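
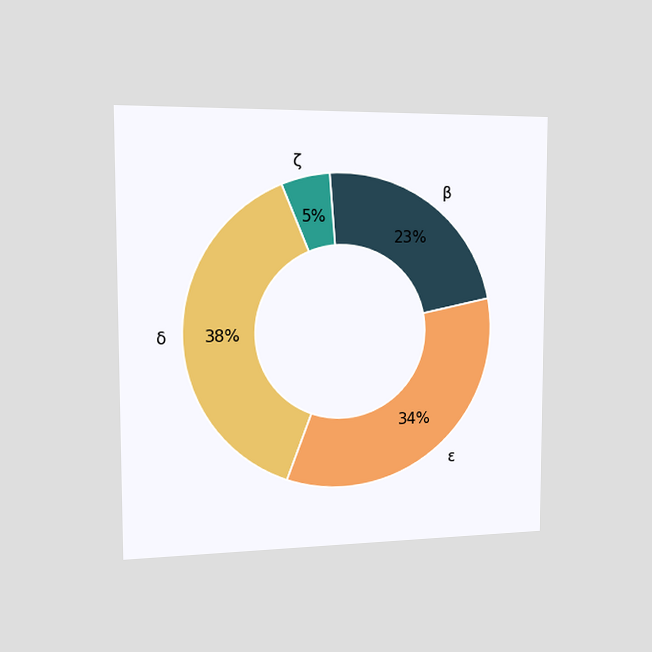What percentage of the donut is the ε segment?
The chart is viewed slightly from the left. The ε segment takes up 34% of the ring.

34%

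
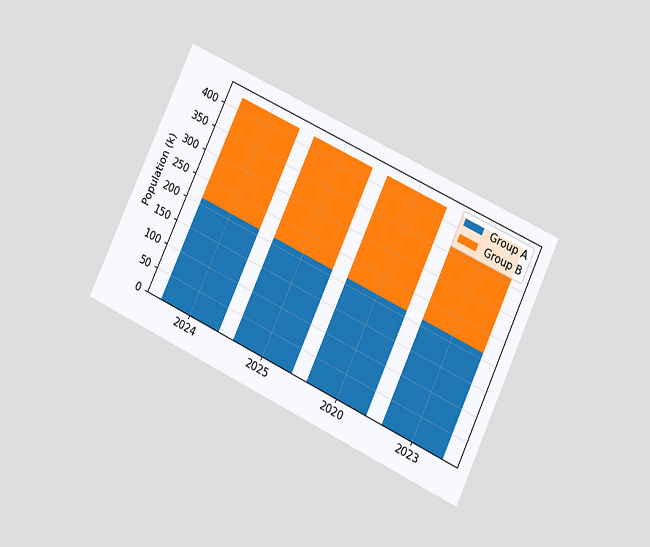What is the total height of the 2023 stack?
The chart is tilted about 25° clockwise and viewed at a slight angle. The 2023 stack's top reaches 424k on the y-axis.

424k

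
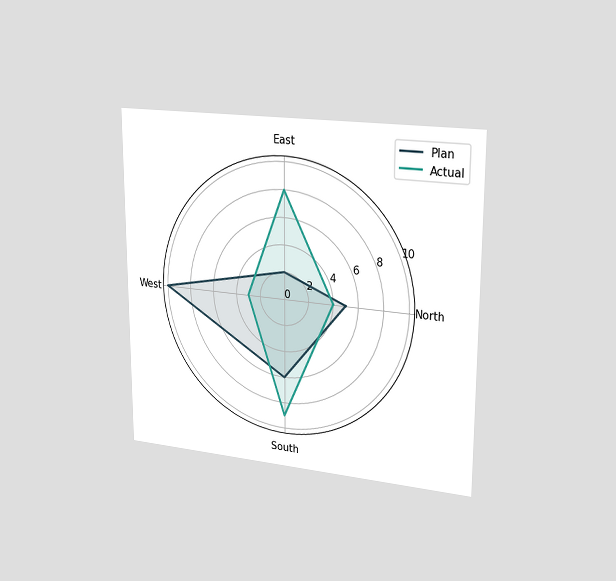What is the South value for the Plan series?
The chart is viewed slightly from the right. On the South axis, Plan reaches 6.

6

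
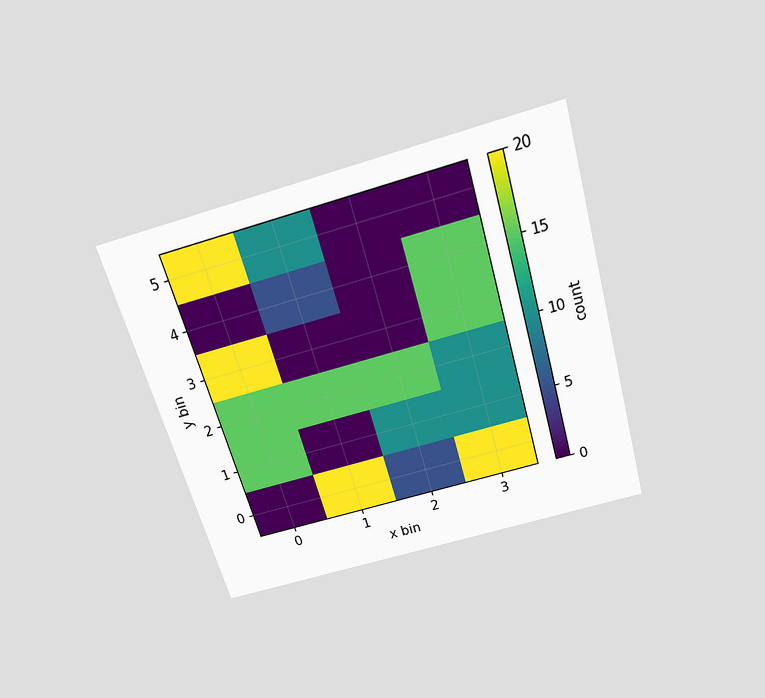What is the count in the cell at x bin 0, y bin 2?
15

The chart is tilted about 16° counter-clockwise and viewed slightly from above. Matching the cell (0, 2) against the colorbar gives 15.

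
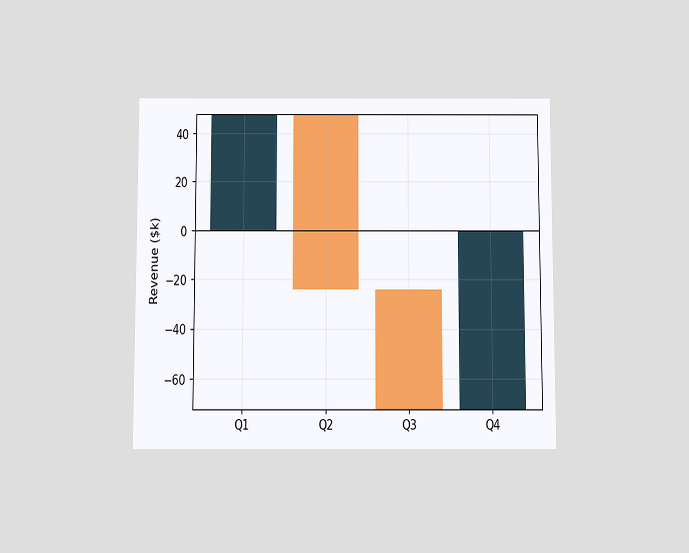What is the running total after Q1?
The chart is viewed slightly from below. After Q1 the running total reaches $48k.

$48k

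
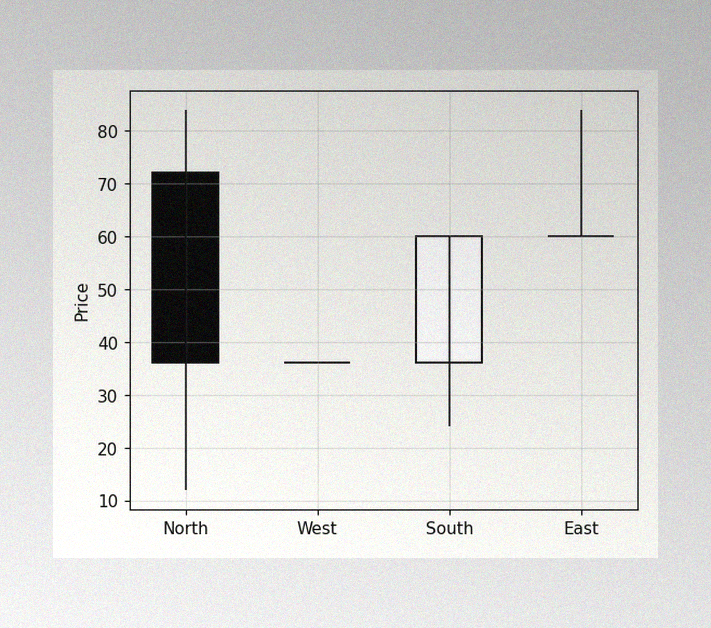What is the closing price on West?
36

The image has some photo noise and uneven lighting. The West candle closes at 36.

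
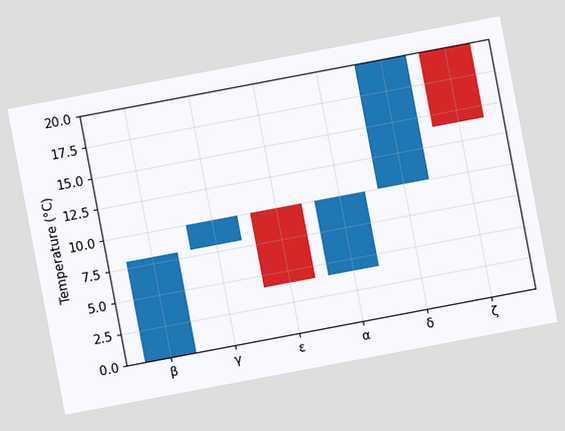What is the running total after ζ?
14°C

The chart is tilted about 11° counter-clockwise. After ζ the running total reaches 14°C.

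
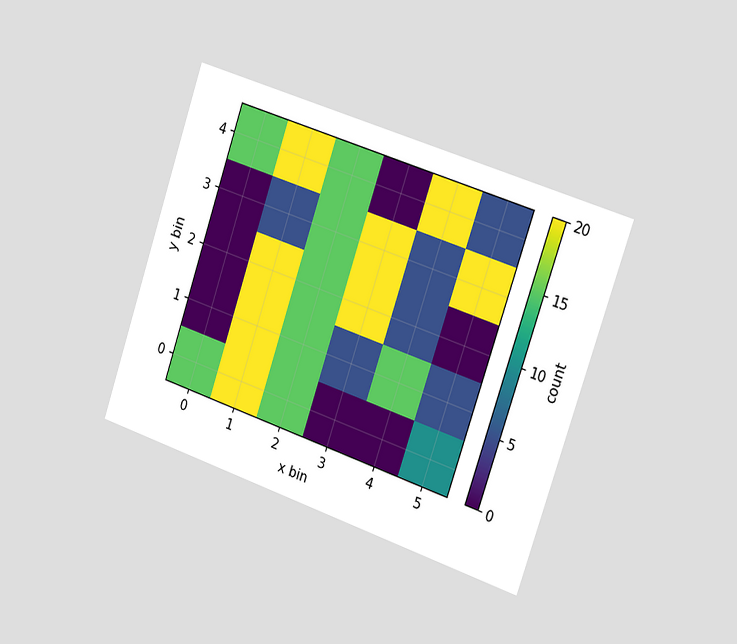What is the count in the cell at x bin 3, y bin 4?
0

The chart is tilted about 19° clockwise and viewed slightly from the right. Matching the cell (3, 4) against the colorbar gives 0.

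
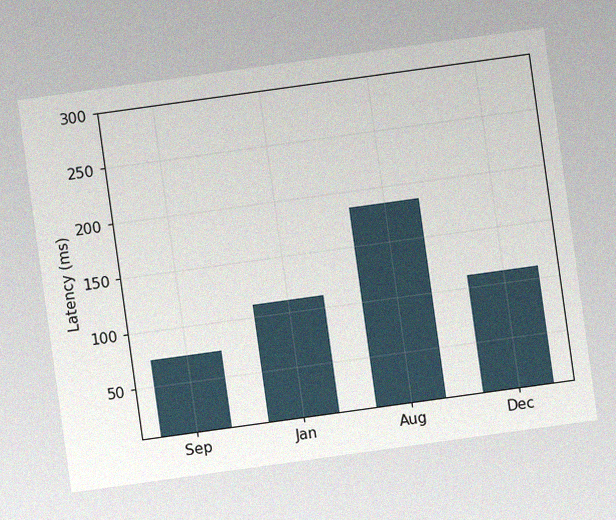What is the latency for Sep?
The chart is tilted about 8° counter-clockwise, with some photo noise. Reading along the chart's y-axis, the Sep bar reaches 74ms.

74ms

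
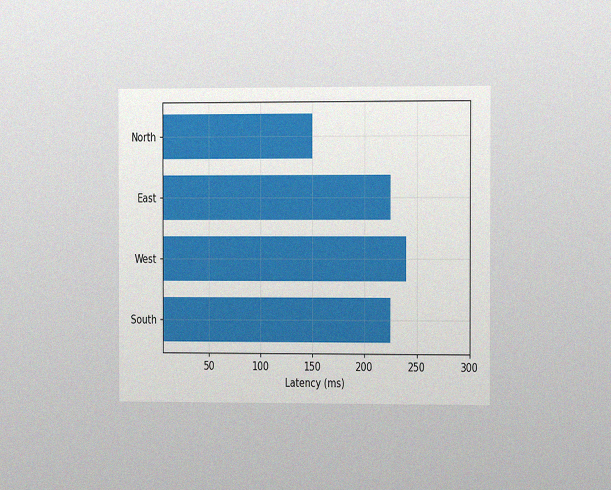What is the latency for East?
225ms

The chart is viewed at a slight angle, with some photo noise. Reading along the chart's x-axis, the East bar reaches 225ms.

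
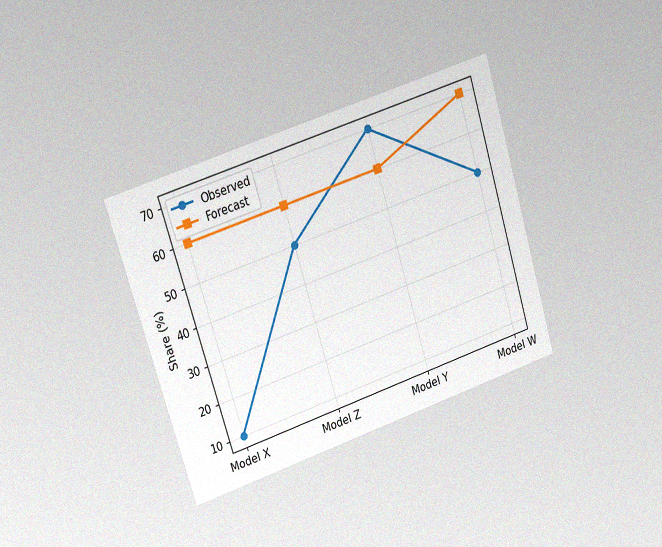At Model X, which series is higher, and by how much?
Forecast, by 50%

The chart is tilted about 18° counter-clockwise and viewed at a slight angle, with some photo noise. At Model X, Forecast sits above the other line by 50%.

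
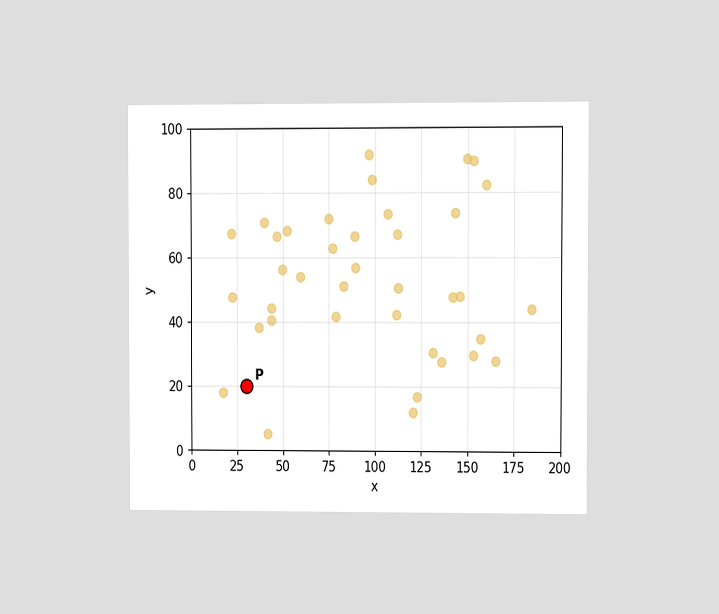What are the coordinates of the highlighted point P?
(30, 20)

The chart is viewed at a slight angle. Following the gridlines from P to each axis, P sits at (30, 20).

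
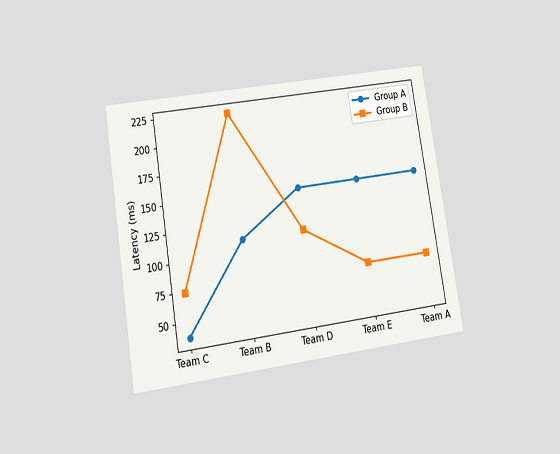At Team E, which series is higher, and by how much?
Group A, by 74ms

The chart is tilted about 9° counter-clockwise and viewed at a slight angle. At Team E, Group A sits above the other line by 74ms.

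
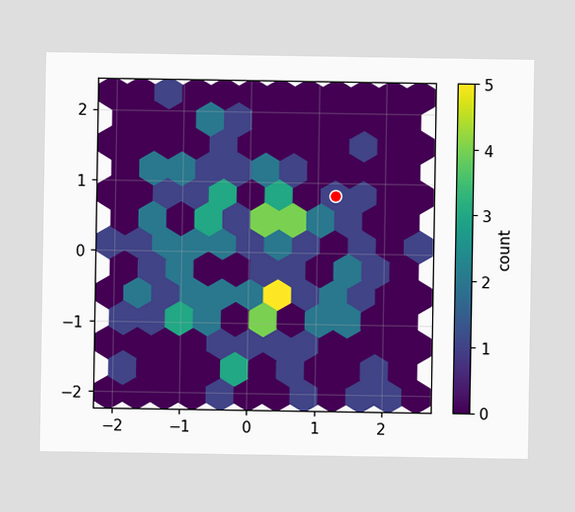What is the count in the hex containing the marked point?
1

The marked hex reads 1 on the colorbar.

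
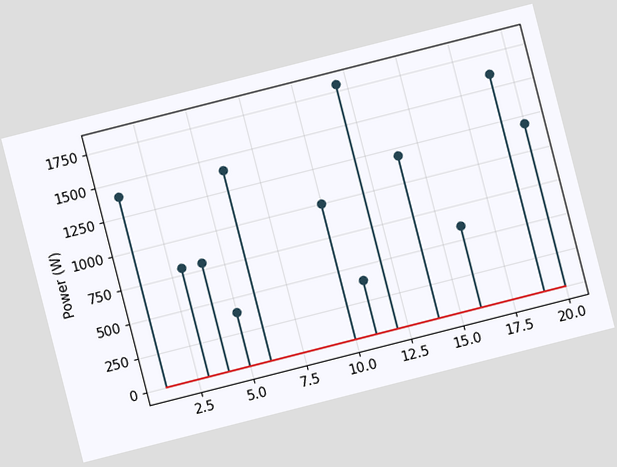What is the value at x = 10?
The chart is tilted about 14° counter-clockwise. The stem at x=10 reaches 1000W.

1000W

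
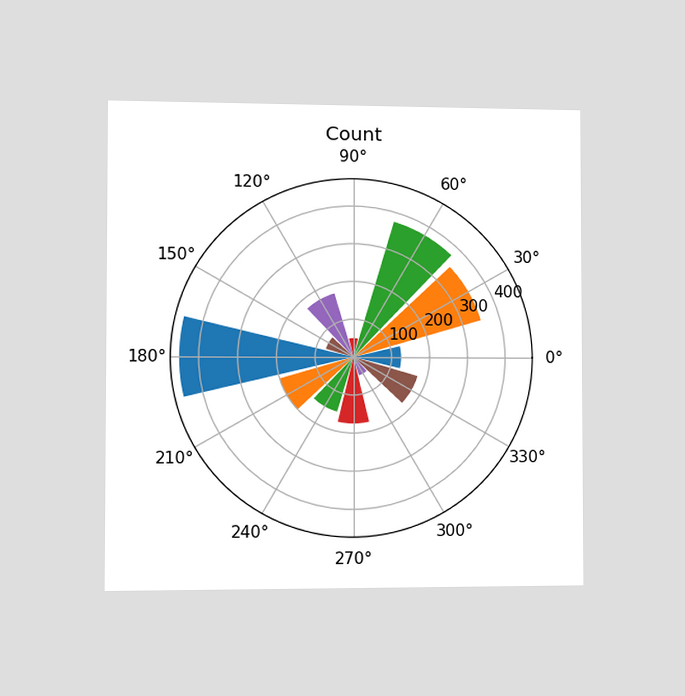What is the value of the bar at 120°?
175

The chart is viewed slightly from the left. The bar at 120° reaches 175 on the radial axis.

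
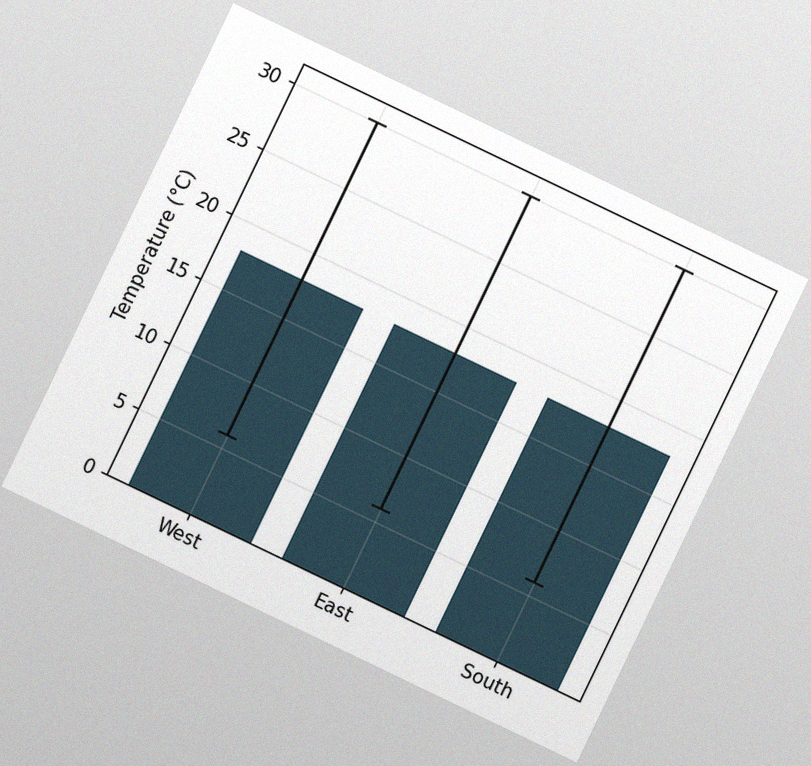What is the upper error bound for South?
The chart is tilted about 26° clockwise, with some photo noise. The South bar's upper whisker reaches 30°C.

30°C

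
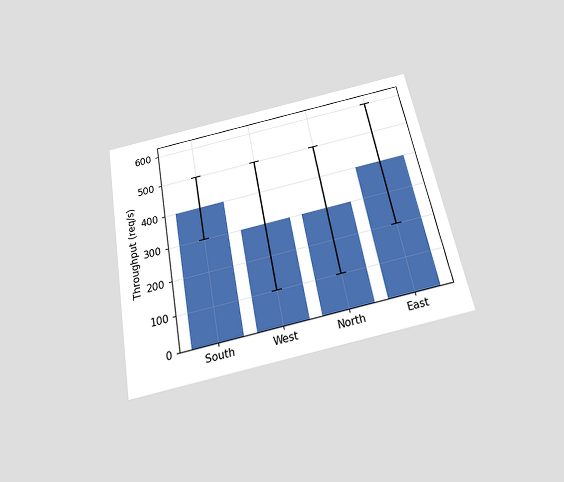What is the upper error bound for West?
The chart is tilted about 11° counter-clockwise and viewed slightly from below. The West bar's upper whisker reaches 500req/s.

500req/s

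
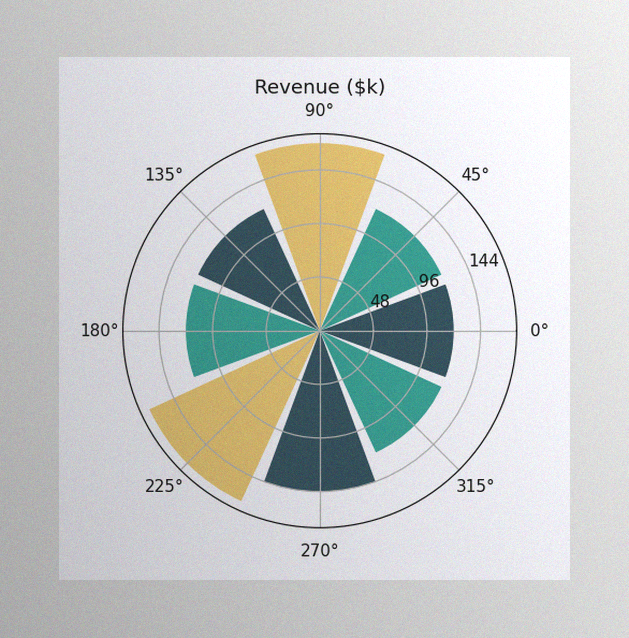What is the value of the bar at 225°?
The image has some photo noise and uneven lighting. The bar at 225° reaches $168k on the radial axis.

$168k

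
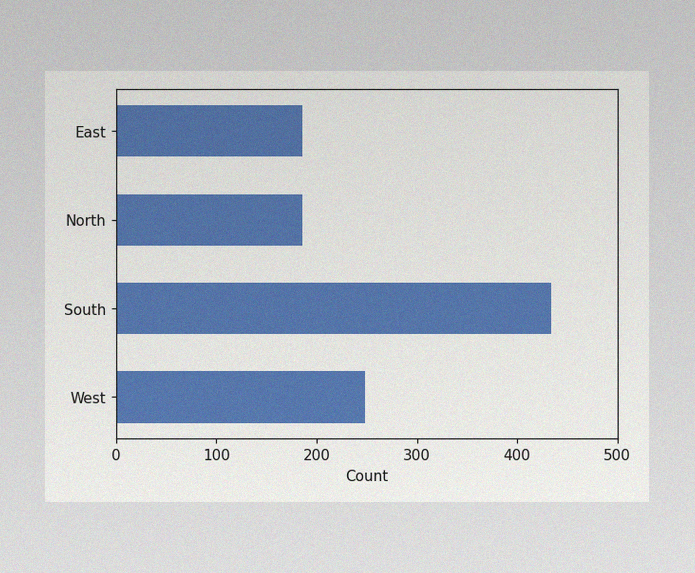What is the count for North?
The image has some photo noise and uneven lighting. Reading along the chart's x-axis, the North bar reaches 186.

186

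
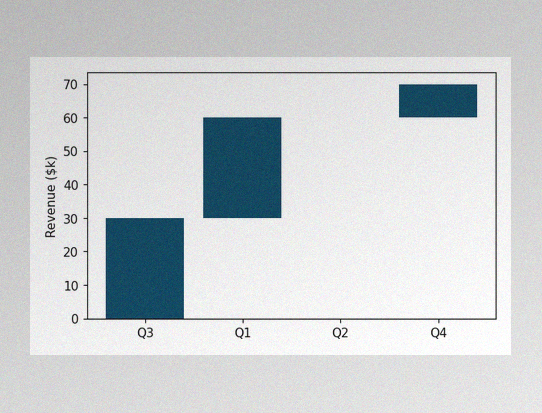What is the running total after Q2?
$60k

The image has some photo noise and uneven lighting. After Q2 the running total reaches $60k.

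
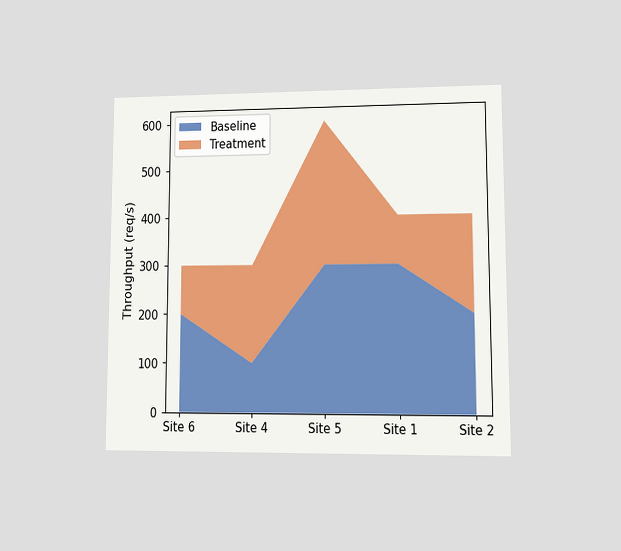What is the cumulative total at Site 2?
400req/s

The chart is viewed at a slight angle. The stacked total at Site 2 reaches 400req/s.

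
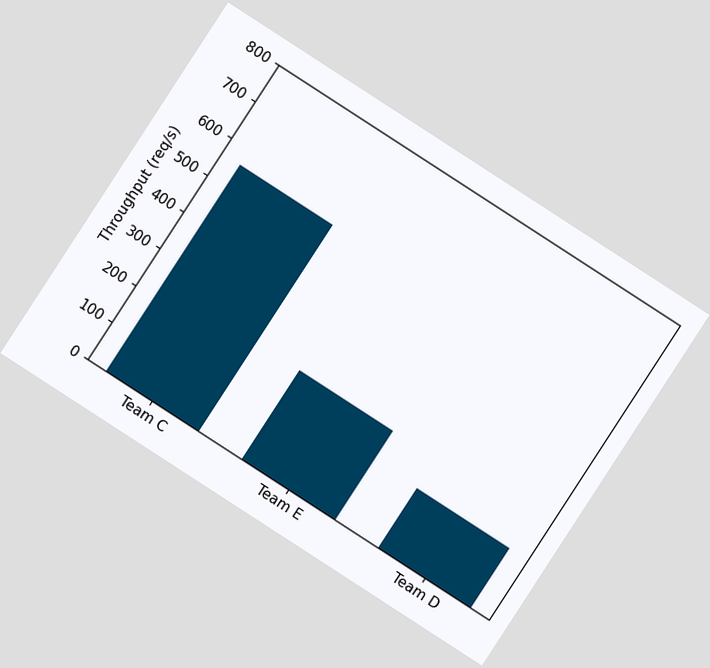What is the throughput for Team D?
The chart is tilted about 33° clockwise. Reading along the chart's y-axis, the Team D bar reaches 160req/s.

160req/s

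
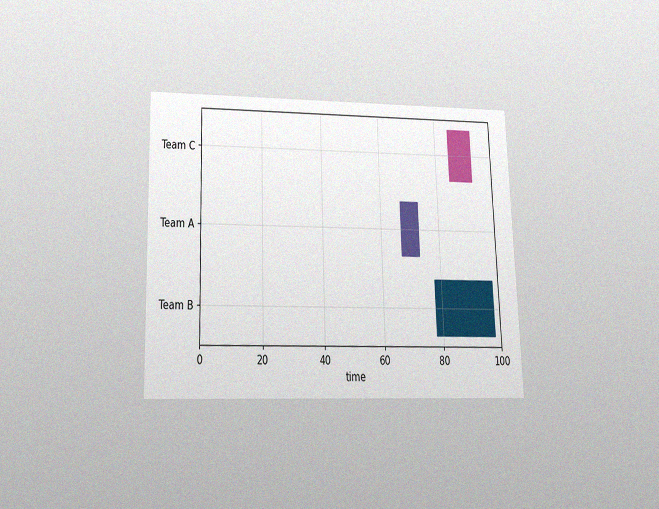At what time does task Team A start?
67

The chart is viewed slightly from below, with some photo noise. The Team A bar begins at t=67.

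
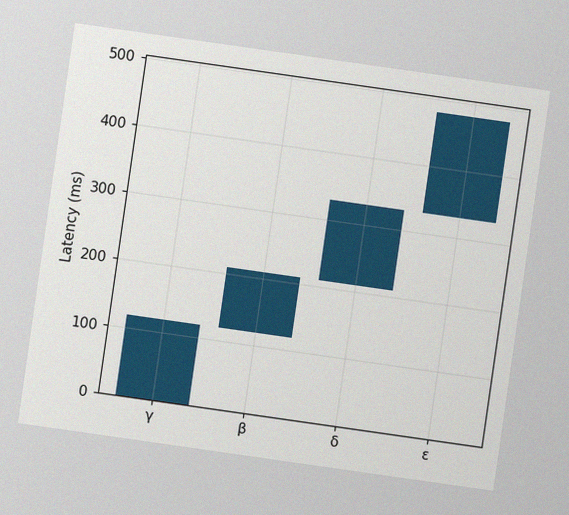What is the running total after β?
210ms

The chart is tilted about 8° clockwise, with some photo noise. After β the running total reaches 210ms.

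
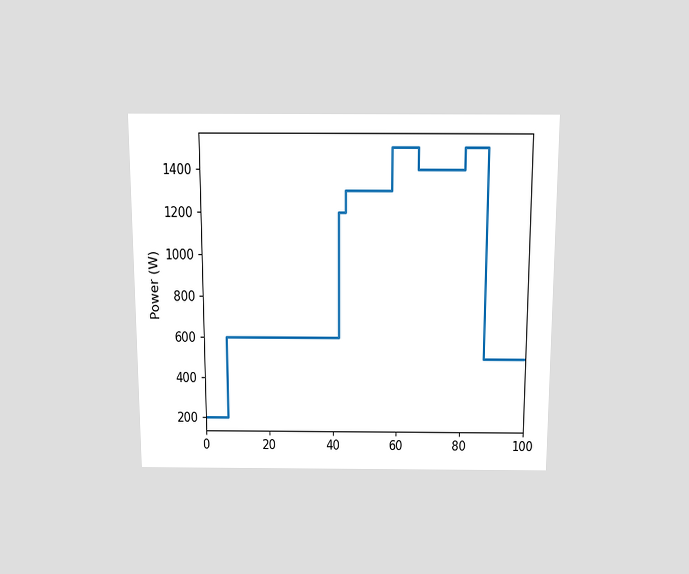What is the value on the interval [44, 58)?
The chart is viewed slightly from above. On [44, 58) the step sits at 1300W.

1300W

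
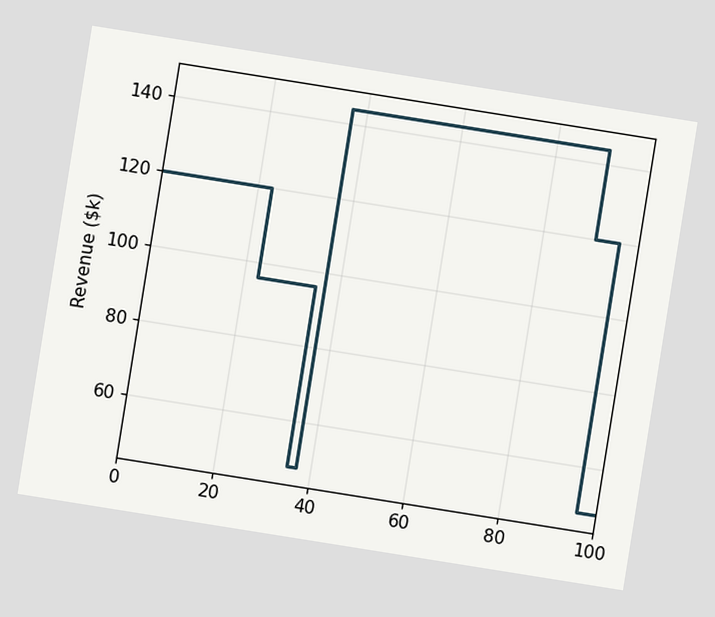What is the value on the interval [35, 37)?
The chart is tilted about 9° clockwise. On [35, 37) the step sits at $48k.

$48k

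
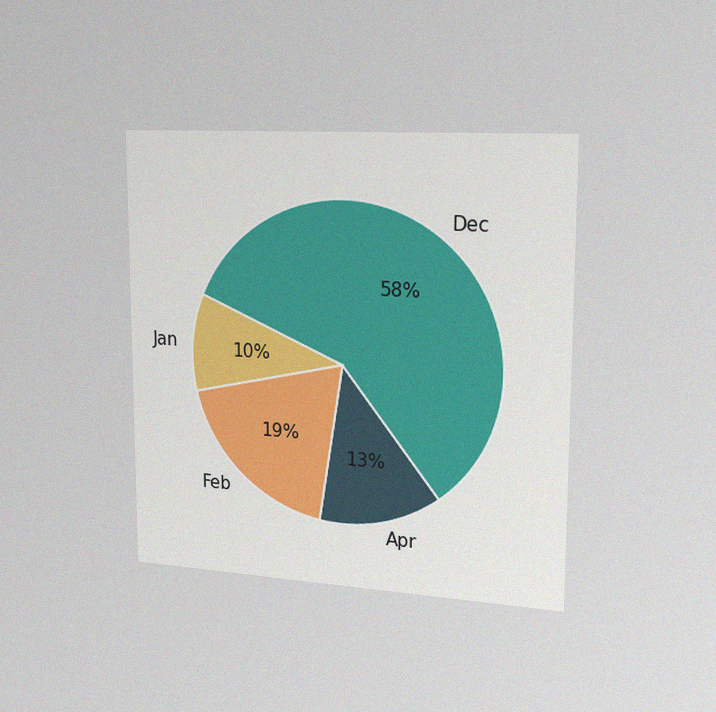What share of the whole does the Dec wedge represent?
The chart is viewed slightly from the right, with some photo noise. The Dec slice takes up 58% of the pie.

58%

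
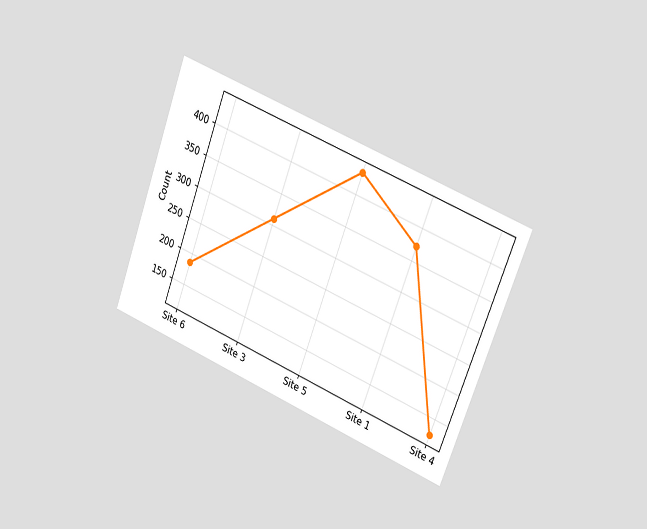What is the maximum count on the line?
The chart is tilted about 21° clockwise and viewed slightly from the right. The highest point is at Site 5, and reading across to the y-axis gives 434.

434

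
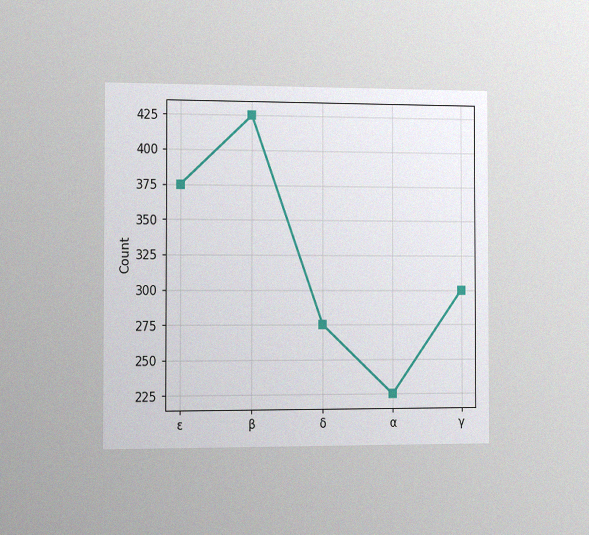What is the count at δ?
The chart is viewed slightly from the left, with some photo noise. At δ, the line is at 275.

275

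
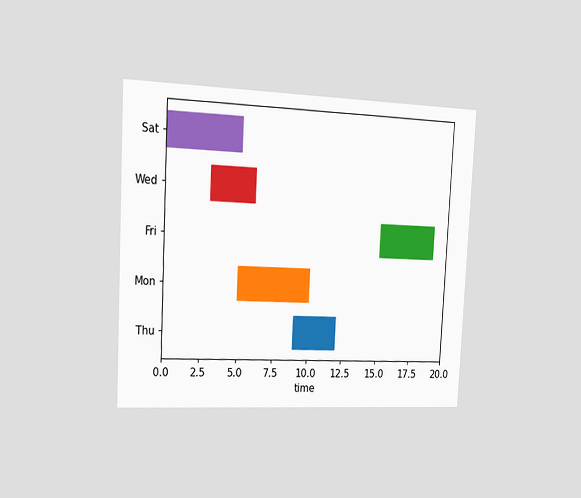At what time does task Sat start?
The chart is tilted about 3° clockwise and viewed slightly from the left. The Sat bar begins at t=0.

0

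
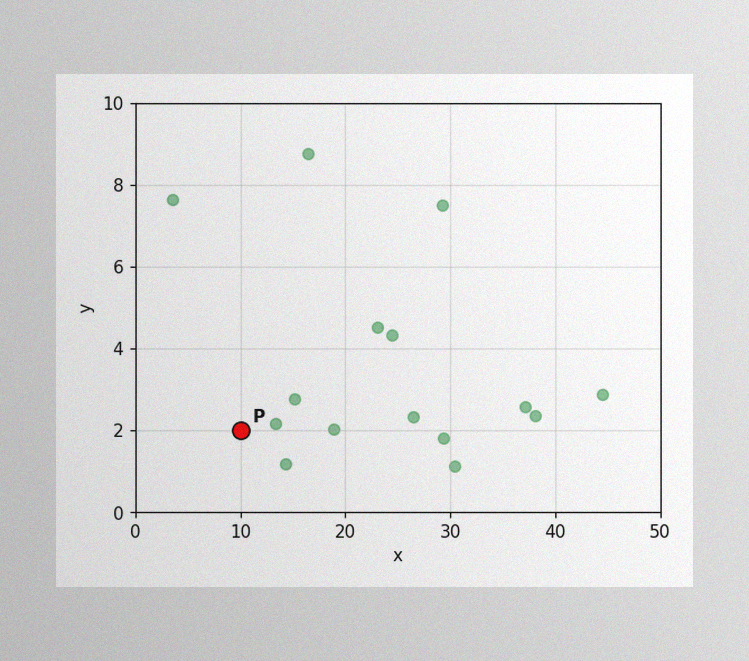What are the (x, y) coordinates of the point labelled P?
The image has some photo noise and uneven lighting. Following the gridlines from P to each axis, P sits at (10, 2).

(10, 2)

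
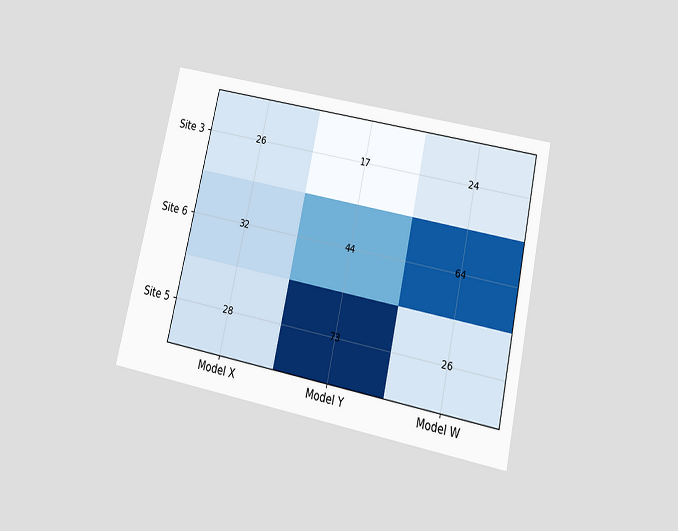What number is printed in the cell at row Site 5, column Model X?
28

The chart is tilted about 13° clockwise and viewed slightly from below. The (Site 5, Model X) cell reads 28.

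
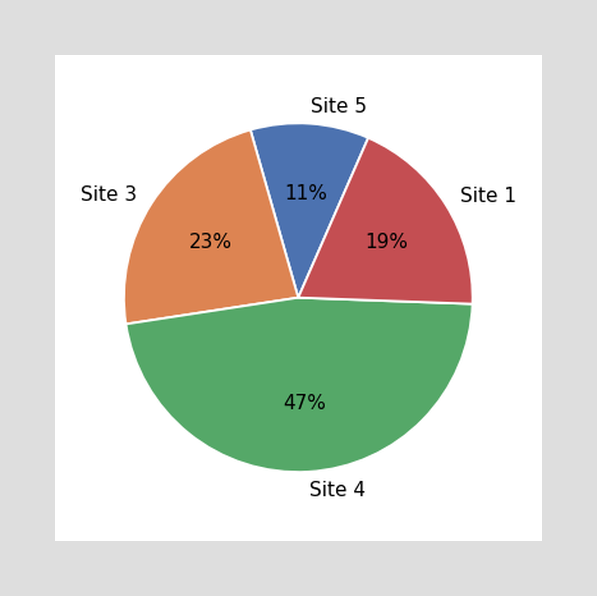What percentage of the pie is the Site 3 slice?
23%

The Site 3 slice takes up 23% of the pie.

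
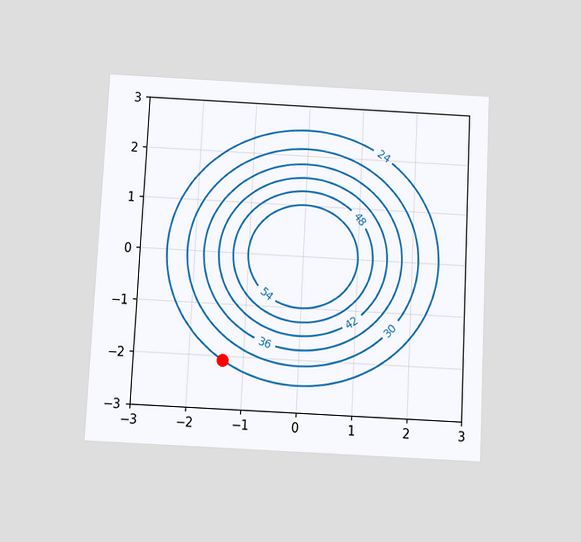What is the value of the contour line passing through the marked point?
24

The chart is tilted about 3° clockwise and viewed slightly from below. The marked point sits on the contour labelled 24.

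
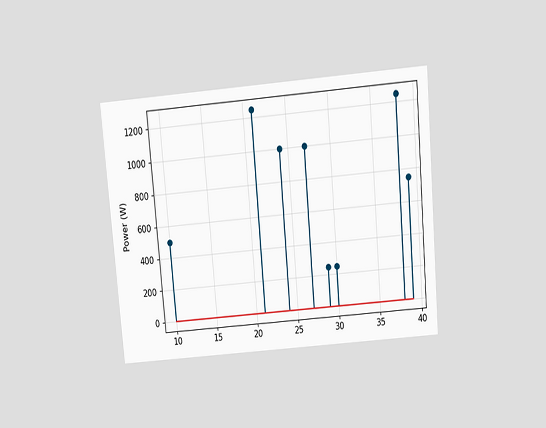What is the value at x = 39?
750W

The chart is tilted about 5° counter-clockwise and viewed slightly from above. The stem at x=39 reaches 750W.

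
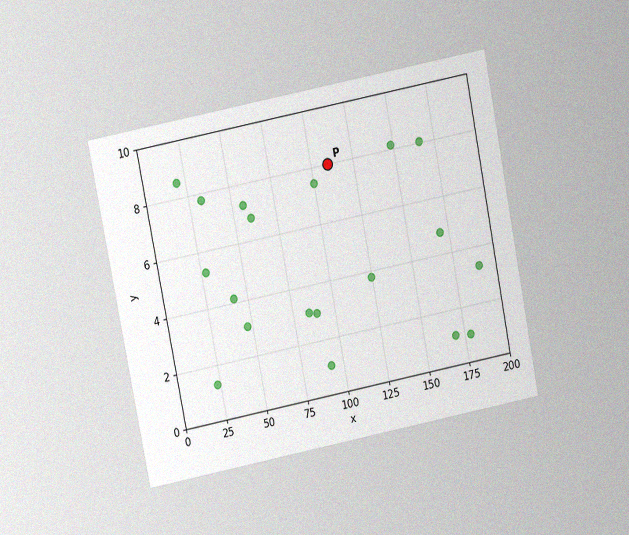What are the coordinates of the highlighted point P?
(110, 8)

The chart is tilted about 11° counter-clockwise and viewed at a slight angle, with some photo noise. Following the gridlines from P to each axis, P sits at (110, 8).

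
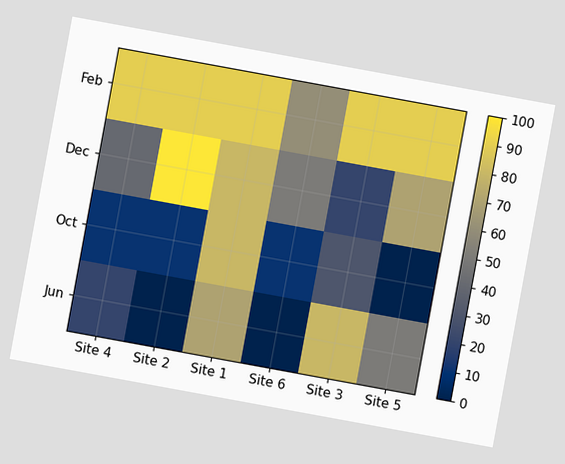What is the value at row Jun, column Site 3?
80

The chart is tilted about 10° clockwise. Matching cell (Jun, Site 3) against the colorbar gives 80.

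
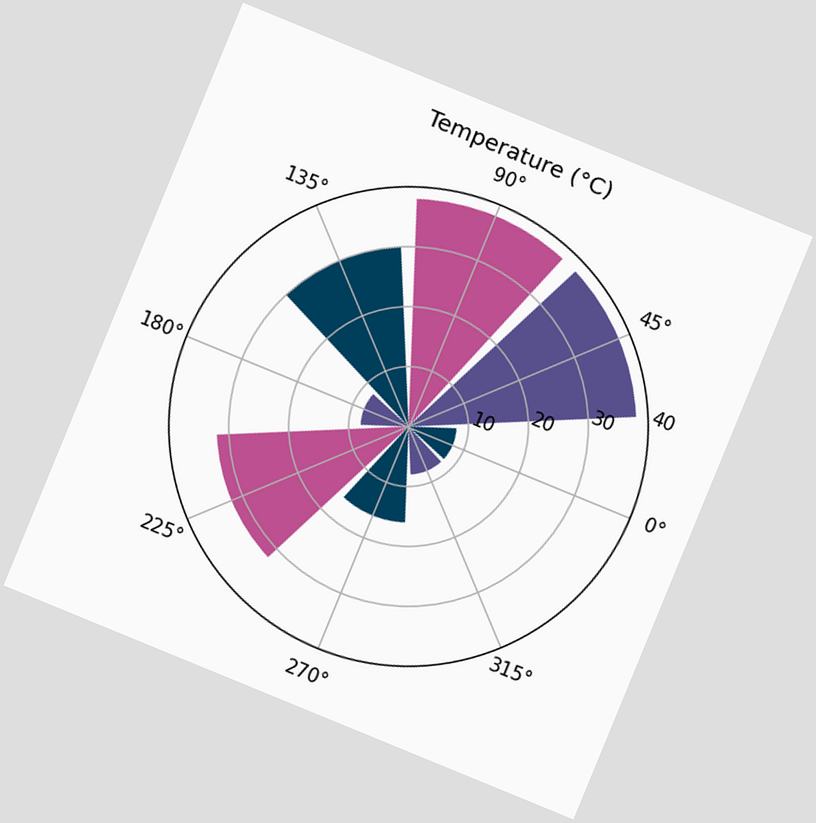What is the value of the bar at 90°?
The chart is tilted about 22° clockwise. The bar at 90° reaches 38°C on the radial axis.

38°C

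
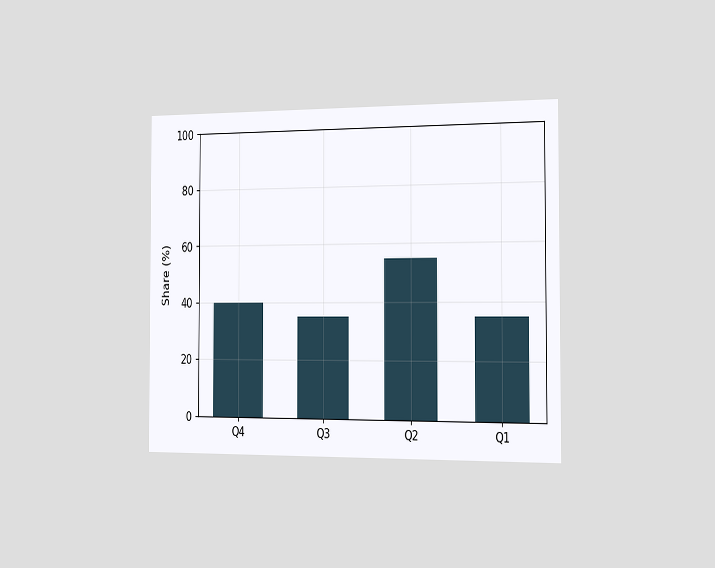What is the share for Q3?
35%

The chart is viewed slightly from the right. Reading along the chart's y-axis, the Q3 bar reaches 35%.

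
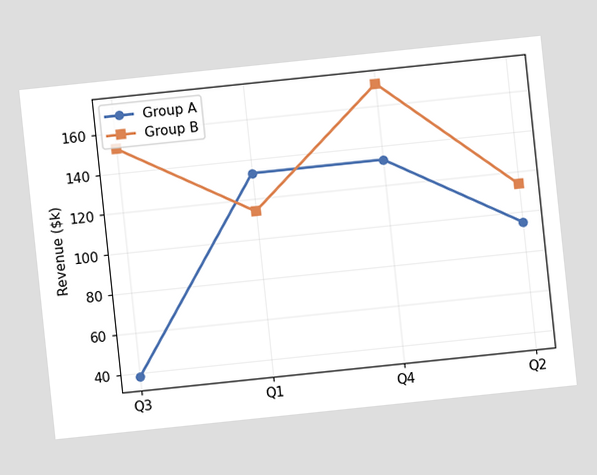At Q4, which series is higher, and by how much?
The chart is tilted about 6° counter-clockwise. At Q4, Group B sits above the other line by $38k.

Group B, by $38k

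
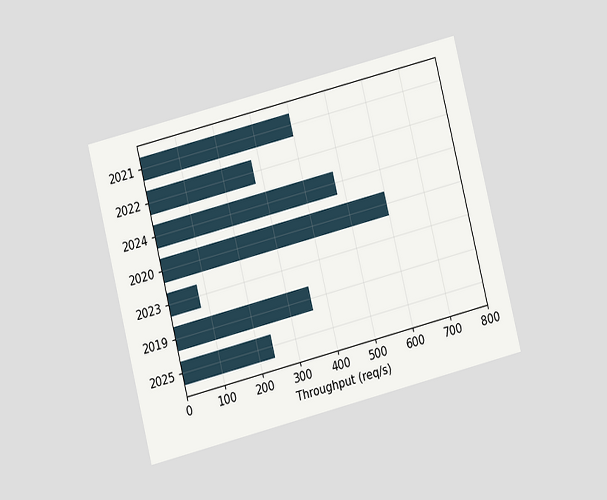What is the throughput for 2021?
The chart is tilted about 14° counter-clockwise and viewed at a slight angle. Reading along the chart's x-axis, the 2021 bar reaches 400req/s.

400req/s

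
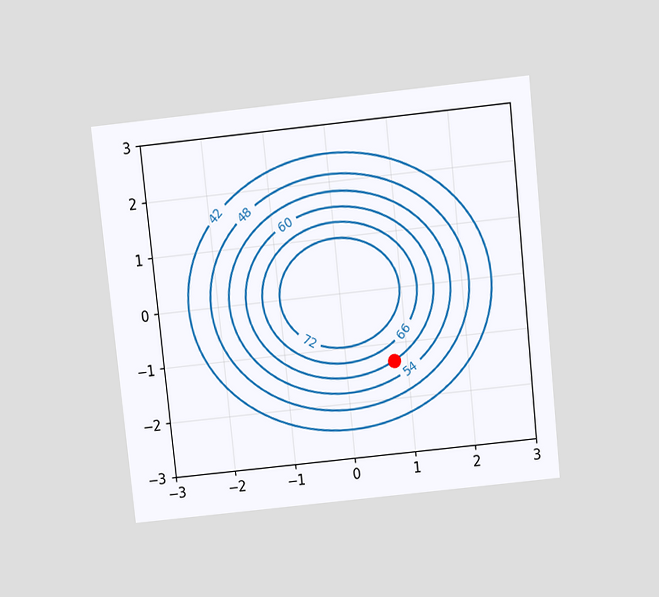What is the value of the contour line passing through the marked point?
The chart is tilted about 6° counter-clockwise and viewed slightly from above. The marked point sits on the contour labelled 60.

60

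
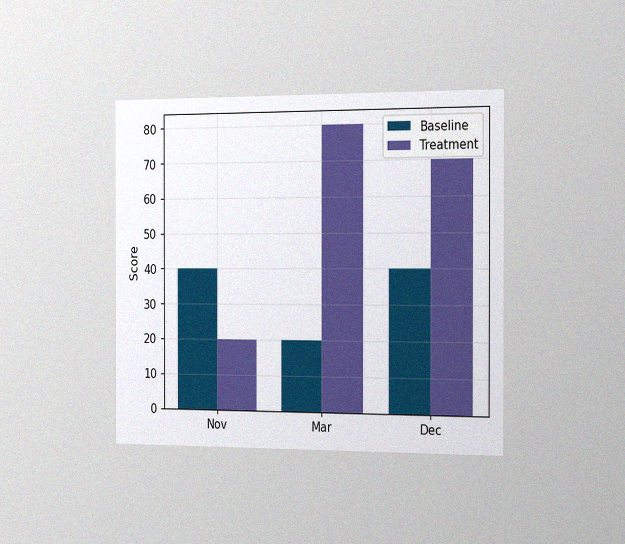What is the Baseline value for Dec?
40

The chart is viewed slightly from the right, with some photo noise. The Baseline bar at Dec reaches 40 on the y-axis.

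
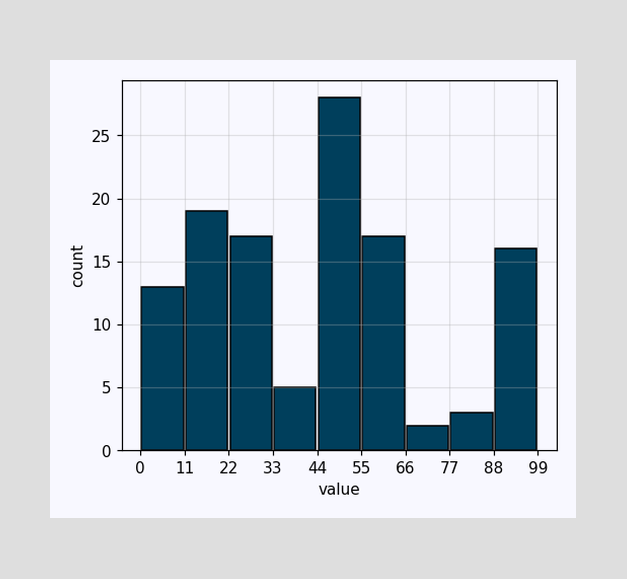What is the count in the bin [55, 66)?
The [55, 66) bin has height 17.

17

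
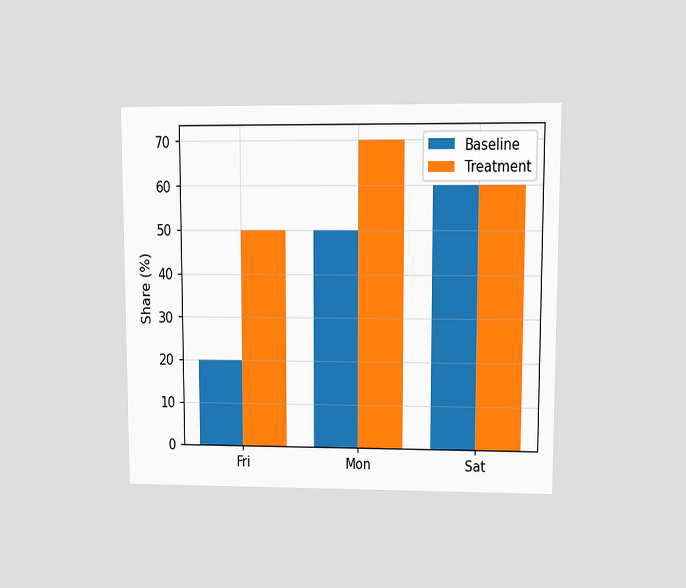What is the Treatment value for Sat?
60%

The chart is viewed at a slight angle. The Treatment bar at Sat reaches 60% on the y-axis.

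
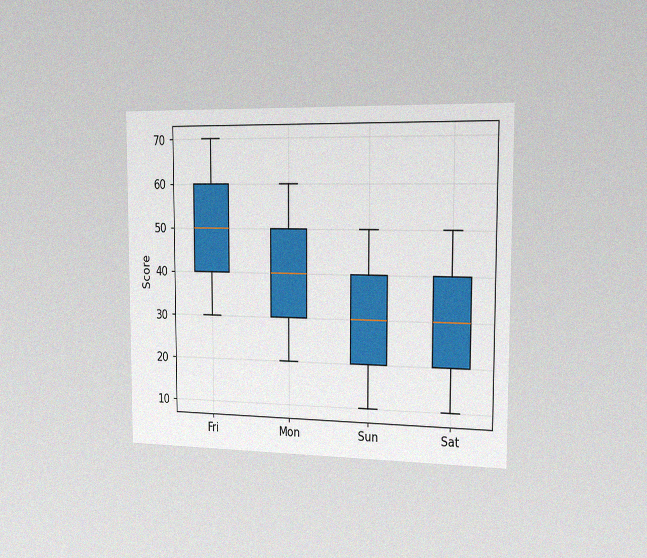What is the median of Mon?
The chart is viewed slightly from the right, with some photo noise. The median line in the Mon box sits at 40.

40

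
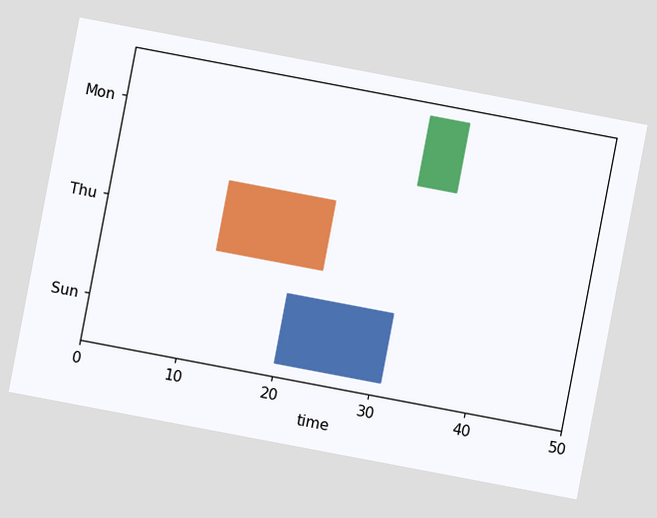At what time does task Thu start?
The chart is tilted about 11° clockwise. The Thu bar begins at t=12.

12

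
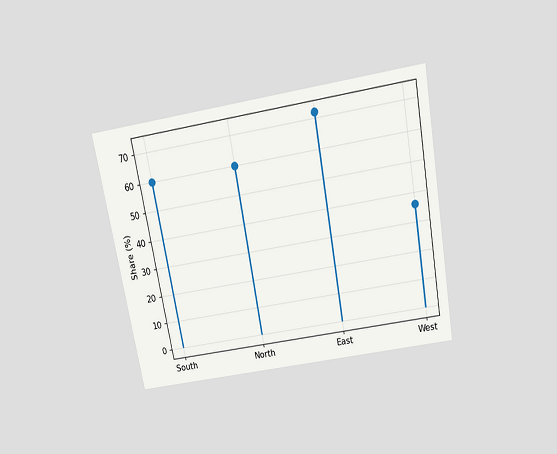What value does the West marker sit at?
The chart is tilted about 10° counter-clockwise and viewed slightly from above. The West marker sits at 36%.

36%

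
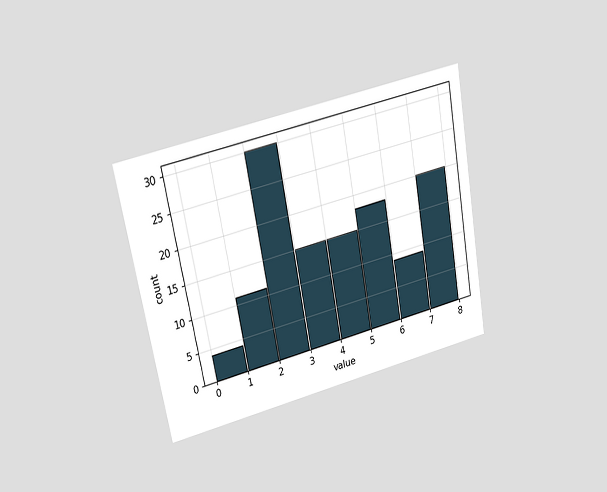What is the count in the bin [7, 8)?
20

The chart is tilted about 11° counter-clockwise and viewed at a slight angle. The [7, 8) bin has height 20.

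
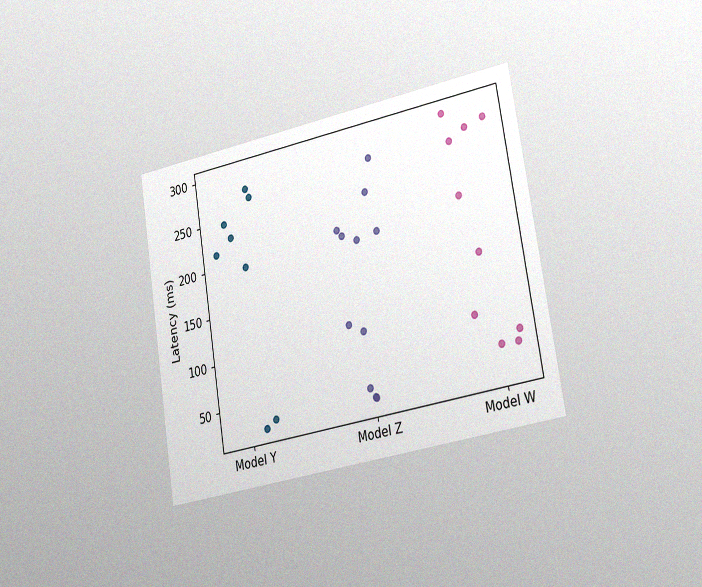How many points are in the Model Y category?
The chart is tilted about 9° counter-clockwise and viewed slightly from the right, with some photo noise. Counting the markers in the Model Y column gives 8.

8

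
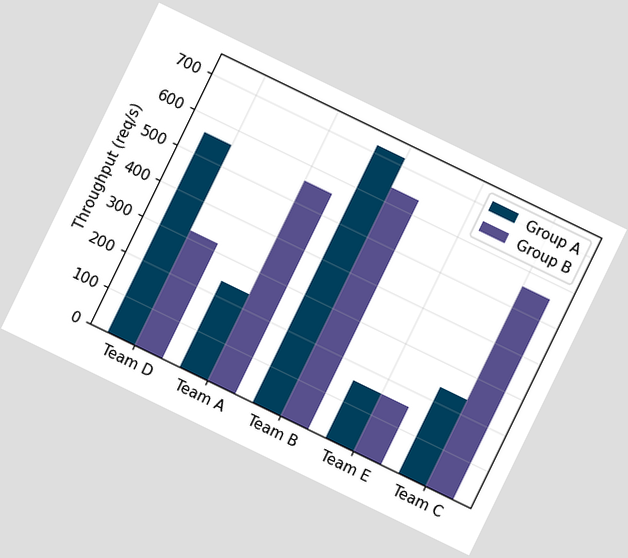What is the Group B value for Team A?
560req/s

The chart is tilted about 26° clockwise. The Group B bar at Team A reaches 560req/s on the y-axis.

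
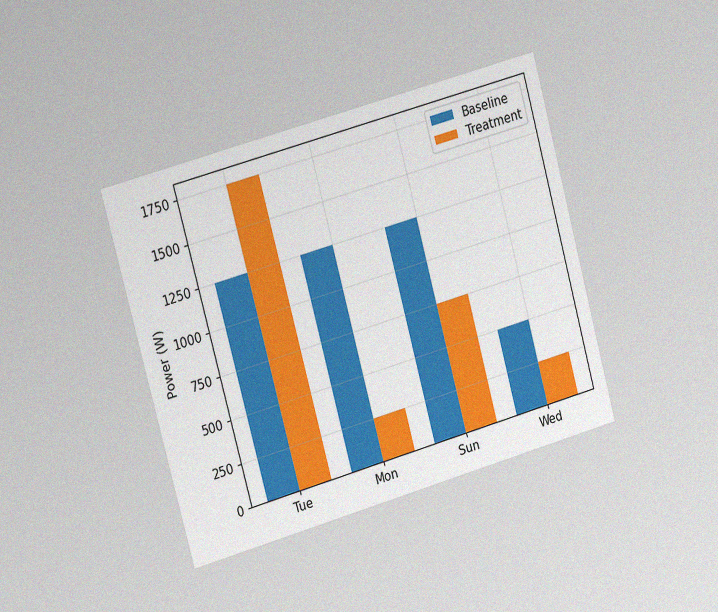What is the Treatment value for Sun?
750W

The chart is tilted about 15° counter-clockwise and viewed slightly from the left, with some photo noise. The Treatment bar at Sun reaches 750W on the y-axis.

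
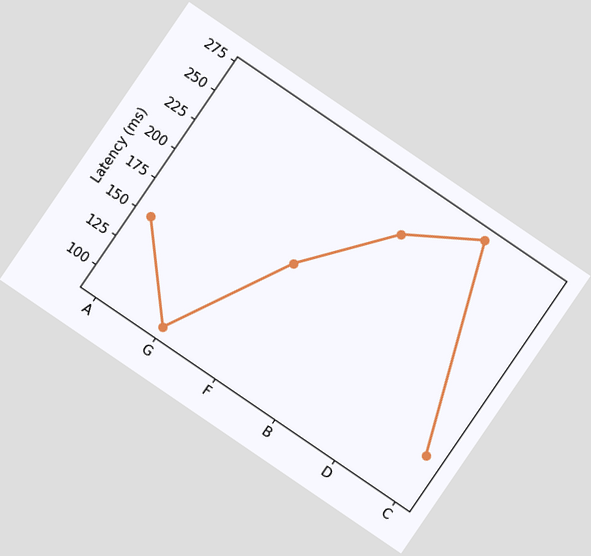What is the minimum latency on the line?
The chart is tilted about 34° clockwise. The lowest point is at G, and reading across to the y-axis gives 90ms.

90ms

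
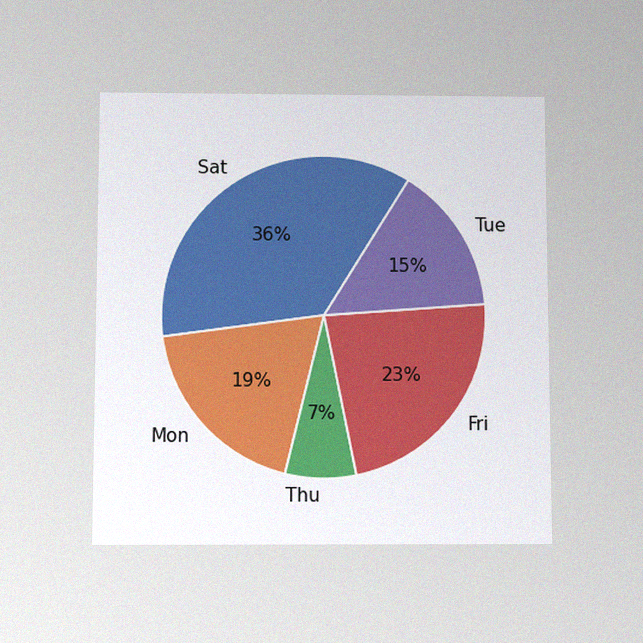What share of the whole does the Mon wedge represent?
The chart is viewed slightly from below, with some photo noise. The Mon slice takes up 19% of the pie.

19%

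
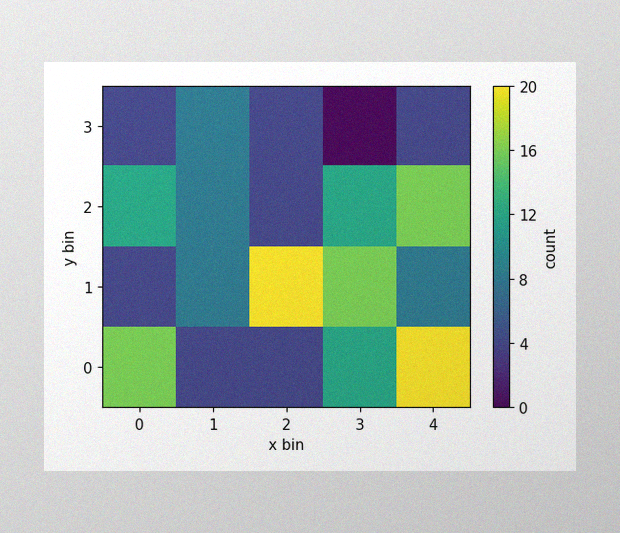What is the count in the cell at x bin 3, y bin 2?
12

The image has some photo noise and uneven lighting. Matching the cell (3, 2) against the colorbar gives 12.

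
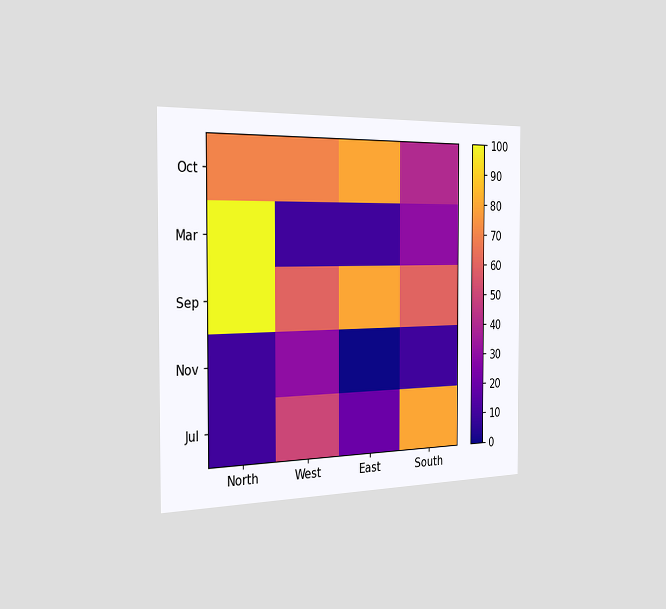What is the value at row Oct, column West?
The chart is viewed slightly from the left. Matching cell (Oct, West) against the colorbar gives 70.

70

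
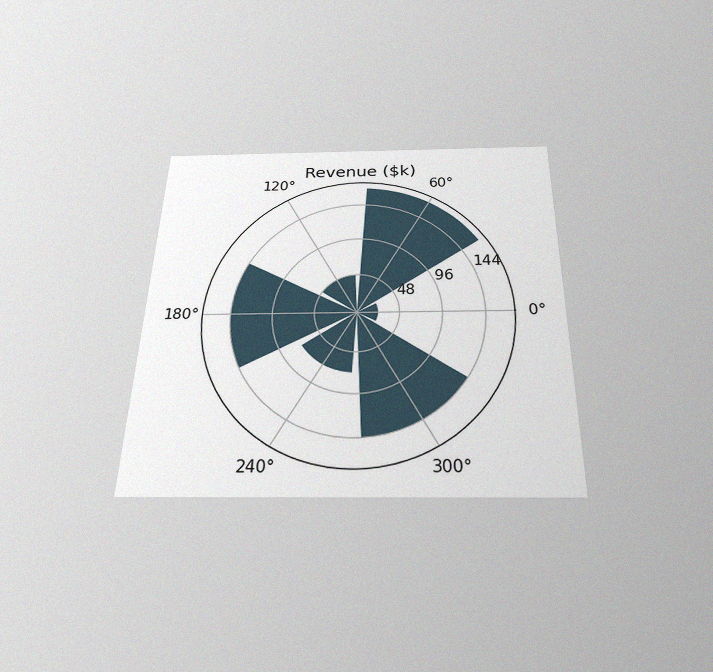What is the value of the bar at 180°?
The chart is viewed slightly from below, with some photo noise. The bar at 180° reaches $144k on the radial axis.

$144k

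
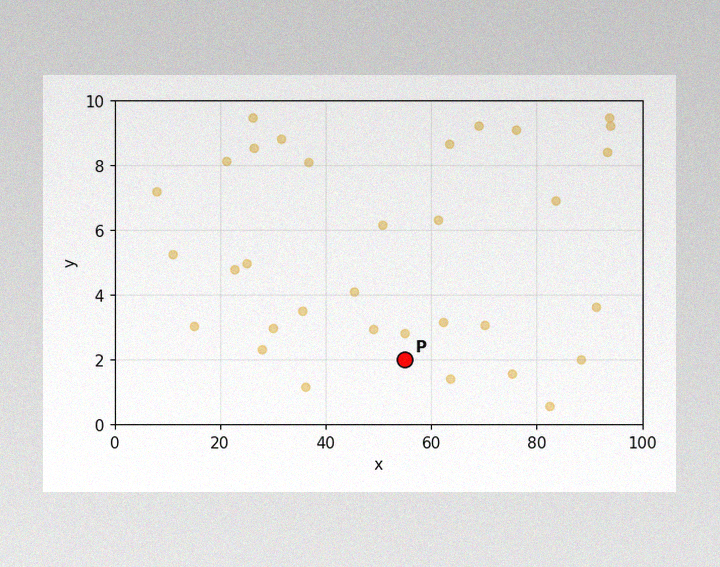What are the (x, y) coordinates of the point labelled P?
The image has some photo noise and uneven lighting. Following the gridlines from P to each axis, P sits at (55, 2).

(55, 2)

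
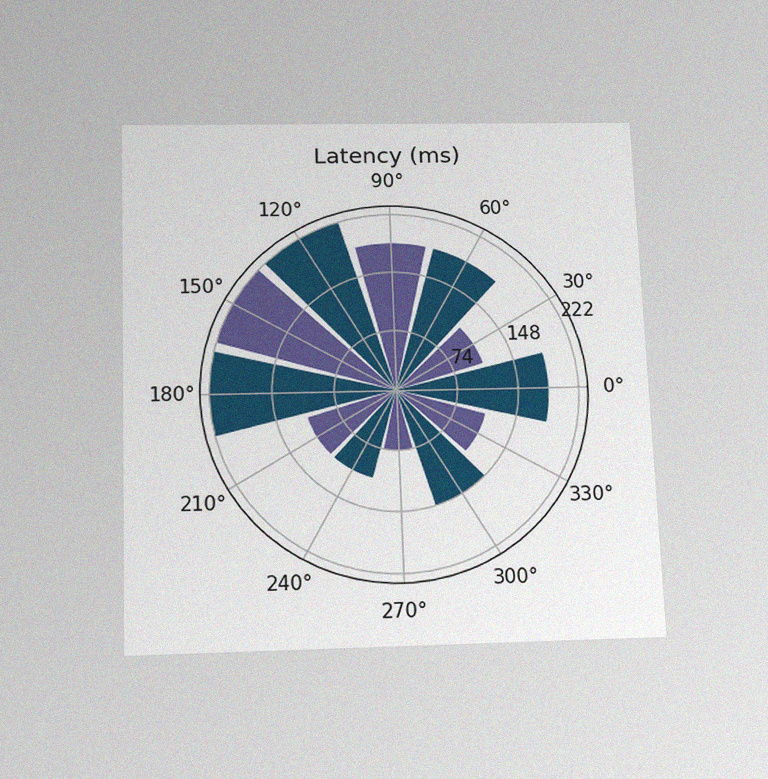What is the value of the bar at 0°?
The chart is tilted about 2° counter-clockwise and viewed slightly from below, with some photo noise. The bar at 0° reaches 185ms on the radial axis.

185ms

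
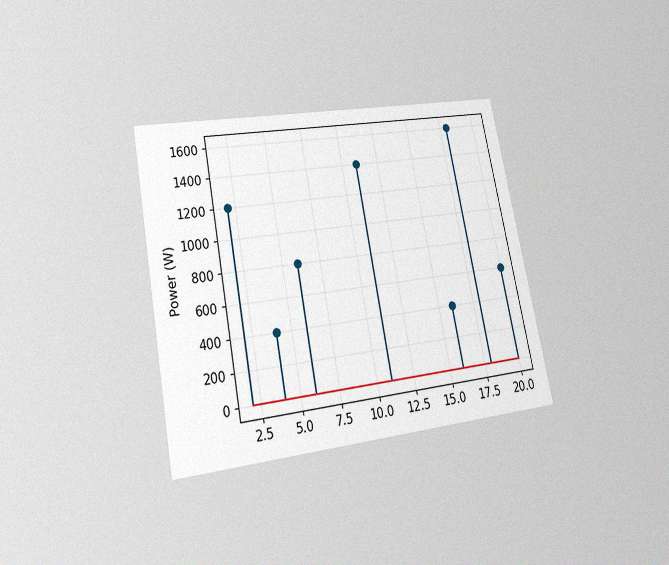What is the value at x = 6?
800W

The chart is tilted about 11° counter-clockwise and viewed at a slight angle, with some photo noise. The stem at x=6 reaches 800W.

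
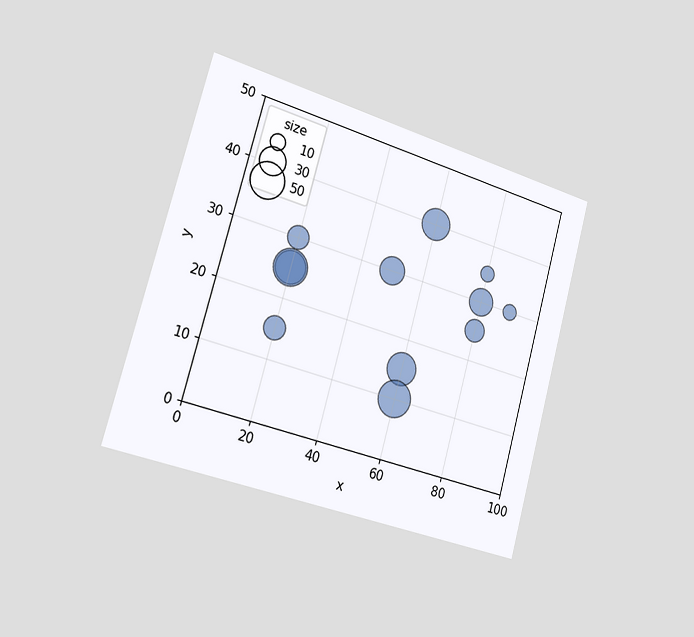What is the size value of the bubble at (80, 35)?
The chart is tilted about 16° clockwise and viewed slightly from the left. Matching the bubble at (80, 35) against the size legend gives 10.

10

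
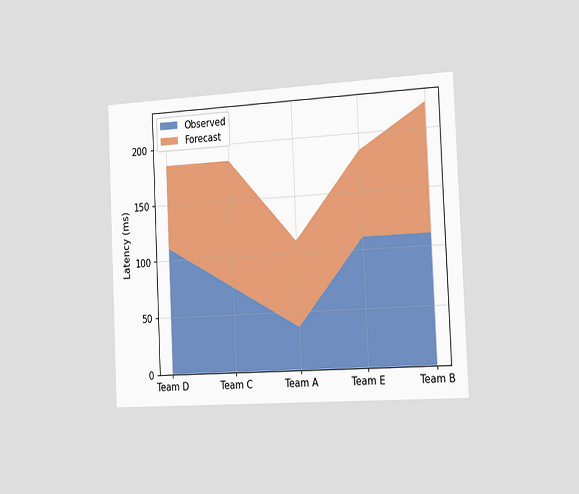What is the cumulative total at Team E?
The chart is tilted about 3° counter-clockwise and viewed slightly from the right. The stacked total at Team E reaches 185ms.

185ms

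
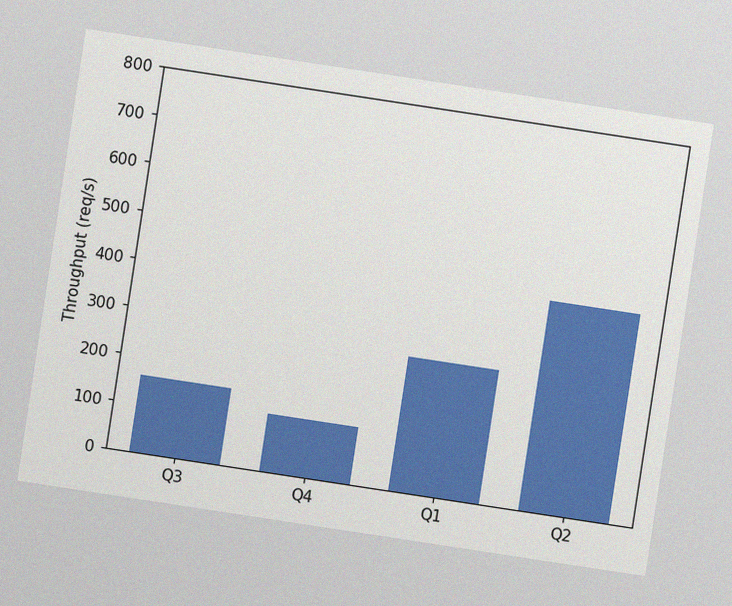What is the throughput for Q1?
The chart is tilted about 9° clockwise, with some photo noise. Reading along the chart's y-axis, the Q1 bar reaches 280req/s.

280req/s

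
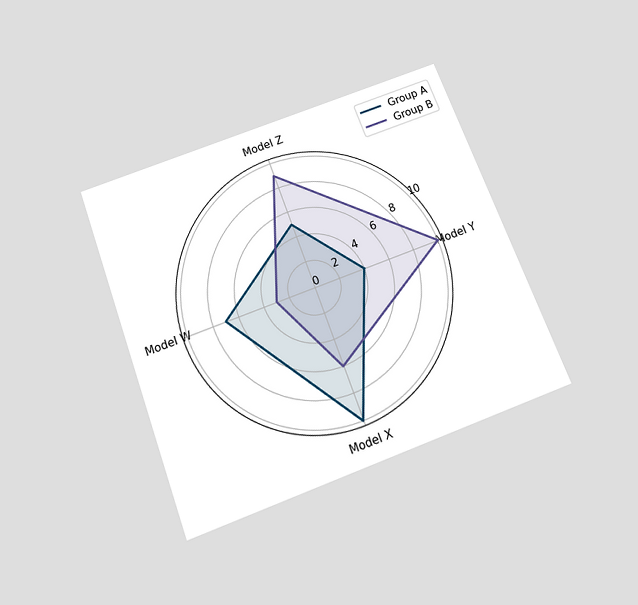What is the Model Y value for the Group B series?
The chart is tilted about 21° counter-clockwise and viewed slightly from below. On the Model Y axis, Group B reaches 10.

10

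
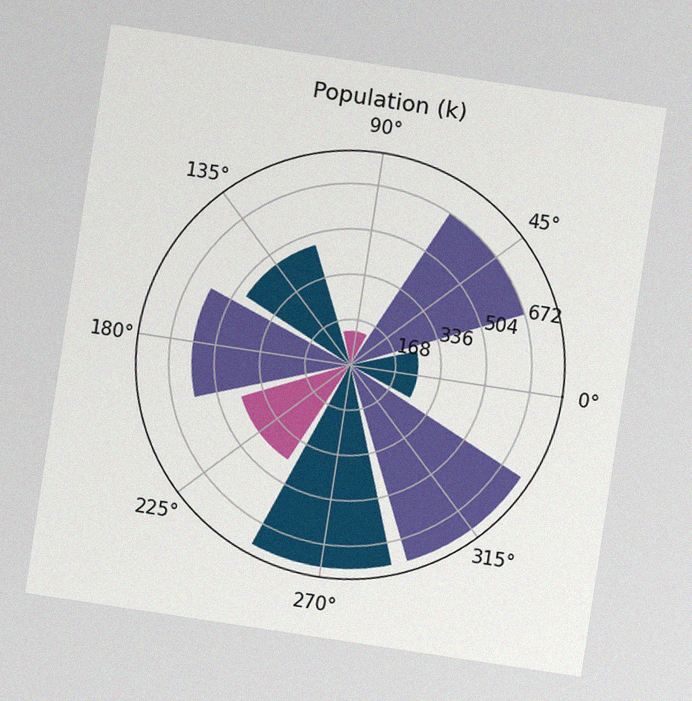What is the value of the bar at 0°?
The chart is tilted about 9° clockwise, with some photo noise. The bar at 0° reaches 252k on the radial axis.

252k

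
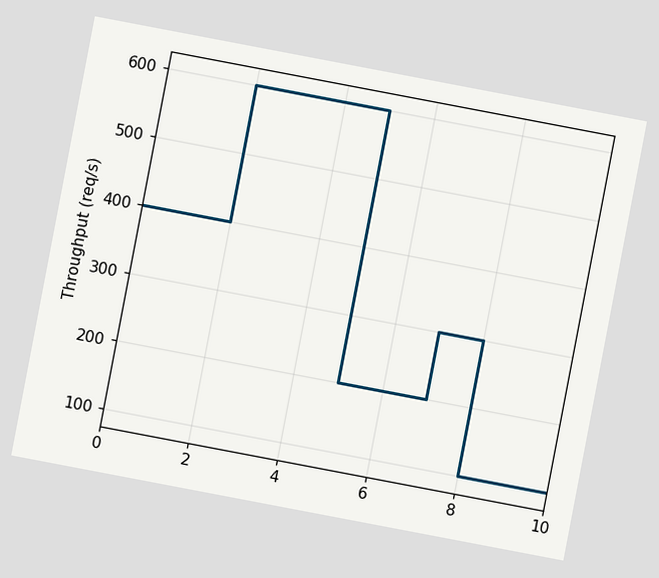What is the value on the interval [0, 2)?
The chart is tilted about 11° clockwise. On [0, 2) the step sits at 400req/s.

400req/s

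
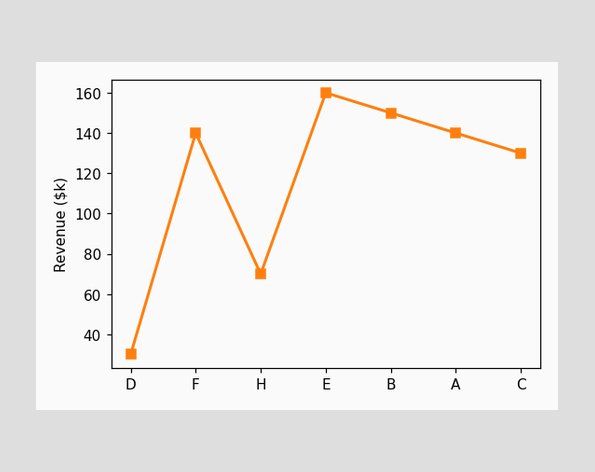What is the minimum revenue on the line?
The lowest point is at D, and reading across to the y-axis gives $30k.

$30k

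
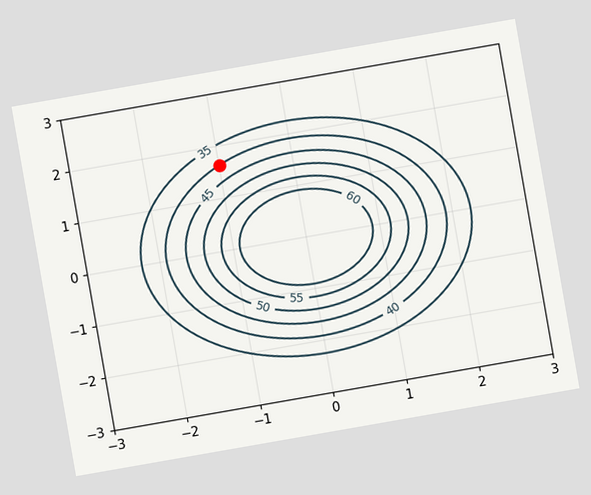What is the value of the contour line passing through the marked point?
40

The chart is tilted about 10° counter-clockwise. The marked point sits on the contour labelled 40.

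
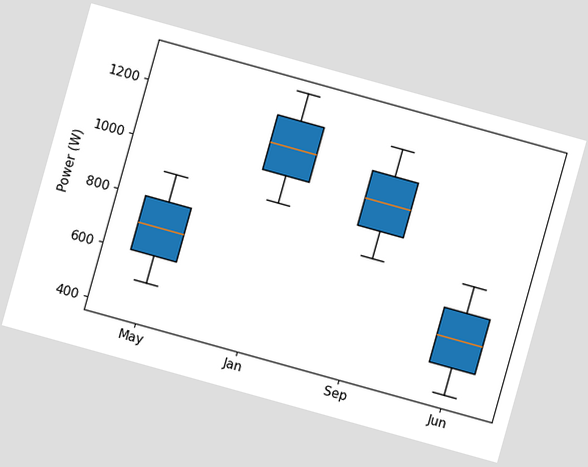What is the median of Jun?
The chart is tilted about 16° clockwise. The median line in the Jun box sits at 600W.

600W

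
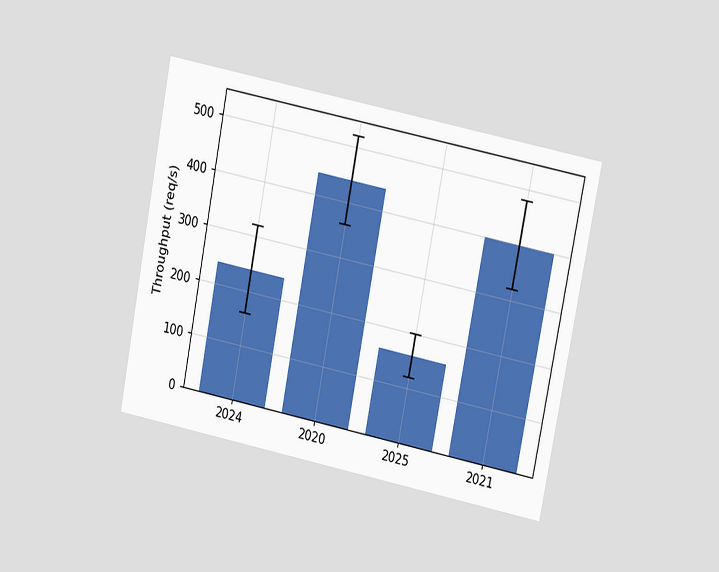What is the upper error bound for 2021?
The chart is tilted about 11° clockwise and viewed at a slight angle. The 2021 bar's upper whisker reaches 480req/s.

480req/s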